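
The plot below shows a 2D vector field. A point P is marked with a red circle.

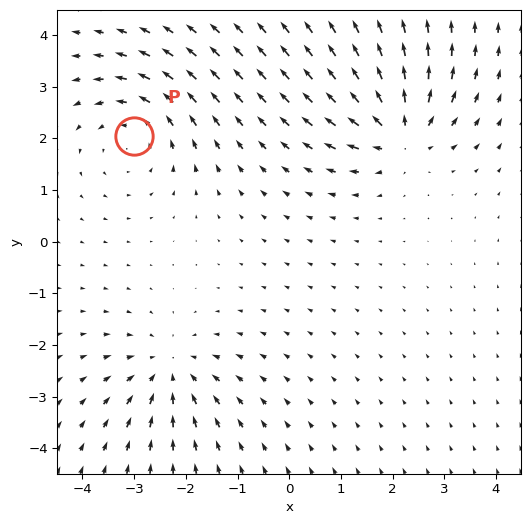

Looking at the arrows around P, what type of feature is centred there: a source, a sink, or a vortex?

vortex

At P (-3.0, 2.0) the arrows circulate counterclockwise. Divergence ≈0, curl about +3 — near-zero divergence with nonzero curl is a vortex.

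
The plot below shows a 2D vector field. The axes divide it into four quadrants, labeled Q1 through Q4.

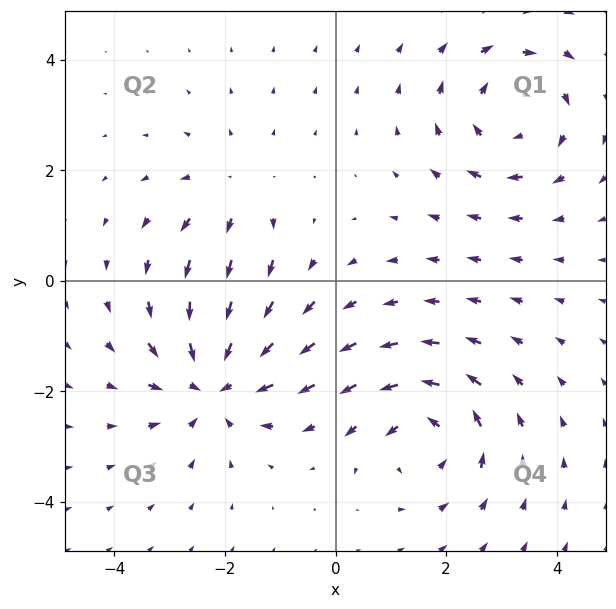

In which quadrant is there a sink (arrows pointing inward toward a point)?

Q3

The sink sits at approximately (-2.2, -1.8), which lies in quadrant Q3. The divergence there is about -5, negative as expected for a sink.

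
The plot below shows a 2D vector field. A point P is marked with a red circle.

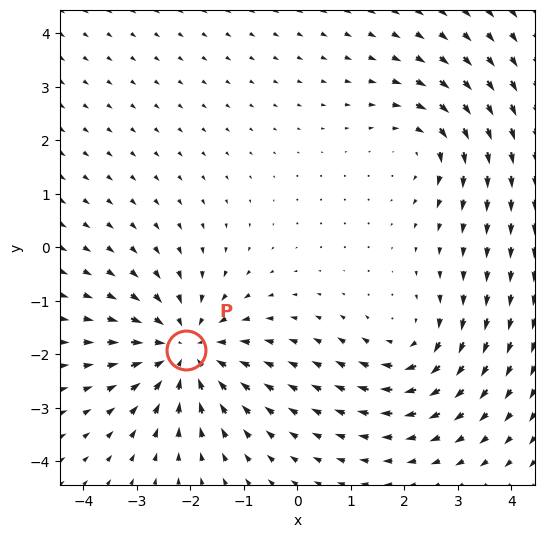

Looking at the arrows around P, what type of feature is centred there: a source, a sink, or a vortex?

At P (-2.1, -1.9) the arrows converge inward. Divergence about -4, curl ≈0 — negative divergence with near-zero curl is a sink.

sink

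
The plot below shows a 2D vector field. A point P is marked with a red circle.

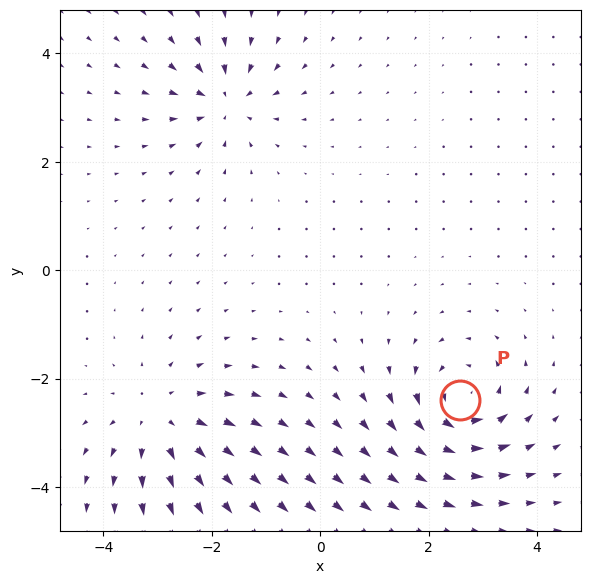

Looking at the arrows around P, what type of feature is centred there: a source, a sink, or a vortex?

At P (2.6, -2.4) the arrows circulate counterclockwise. Divergence ≈0, curl about +6 — near-zero divergence with nonzero curl is a vortex.

vortex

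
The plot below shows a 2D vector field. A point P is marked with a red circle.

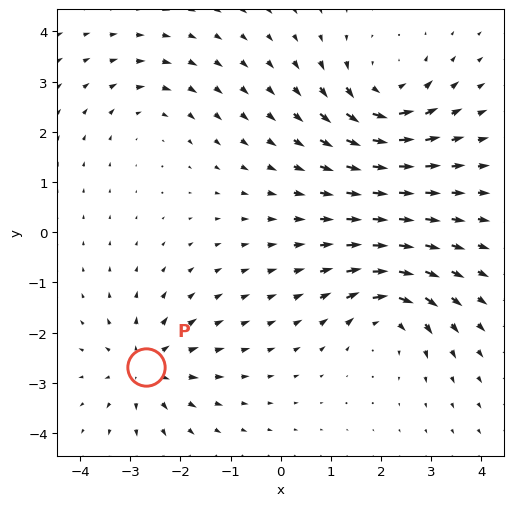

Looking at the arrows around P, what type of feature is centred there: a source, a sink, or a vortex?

At P (-2.7, -2.7) the arrows spread outward. Divergence about +4, curl ≈0 — positive divergence with near-zero curl is a source.

source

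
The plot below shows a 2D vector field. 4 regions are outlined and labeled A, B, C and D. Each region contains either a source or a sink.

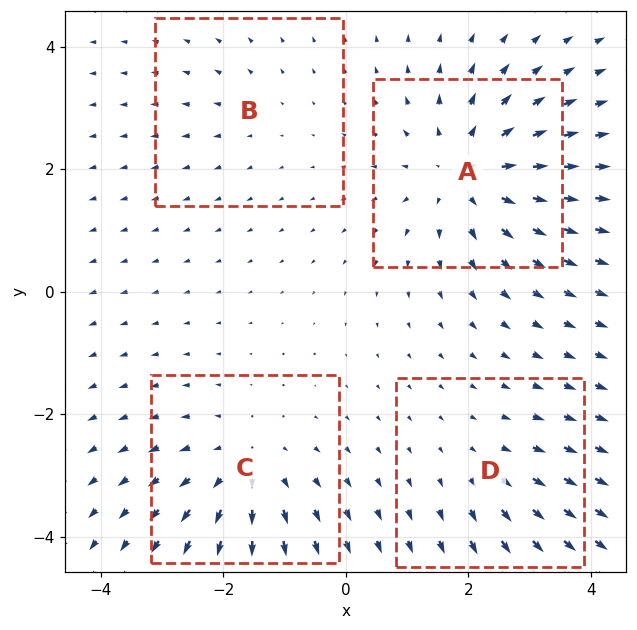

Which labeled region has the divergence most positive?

A

Divergence at each region's feature centre — A: about +6, B: about +2, C: about +5, D: about +3. Region A is most positive.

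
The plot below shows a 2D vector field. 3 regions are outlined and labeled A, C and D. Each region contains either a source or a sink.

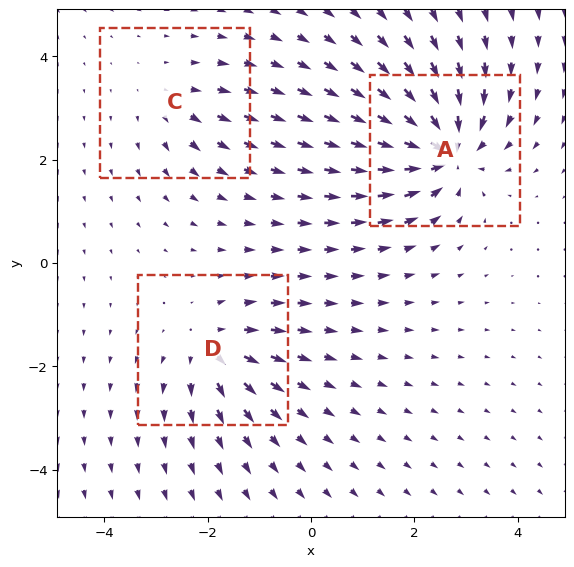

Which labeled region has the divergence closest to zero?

Divergence at each region's feature centre — A: about -6, C: about +2, D: about +4. Region C is closest to zero.

C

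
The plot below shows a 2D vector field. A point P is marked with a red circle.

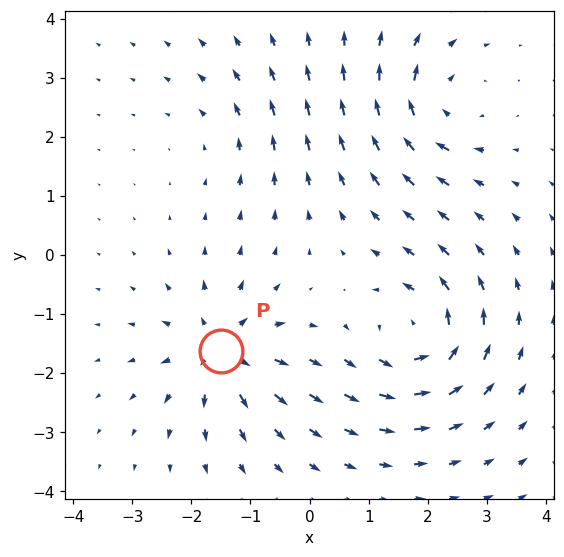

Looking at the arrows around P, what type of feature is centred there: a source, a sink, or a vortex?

At P (-1.5, -1.6) the arrows spread outward. Divergence about +6, curl ≈0 — positive divergence with near-zero curl is a source.

source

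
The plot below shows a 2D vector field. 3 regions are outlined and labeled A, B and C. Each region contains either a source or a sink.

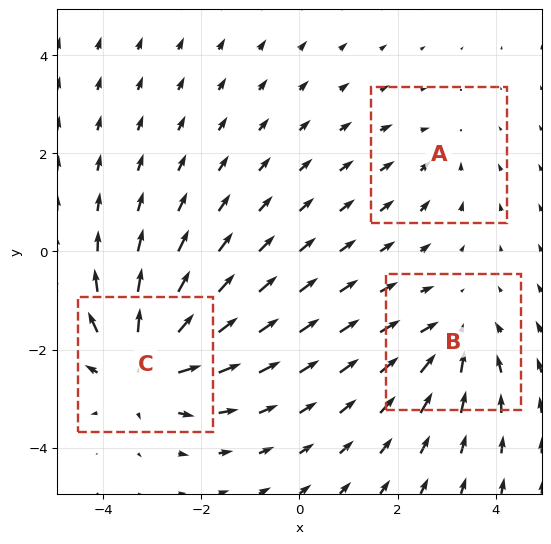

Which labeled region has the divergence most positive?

Divergence at each region's feature centre — A: about -2, B: about -3, C: about +4. Region C is most positive.

C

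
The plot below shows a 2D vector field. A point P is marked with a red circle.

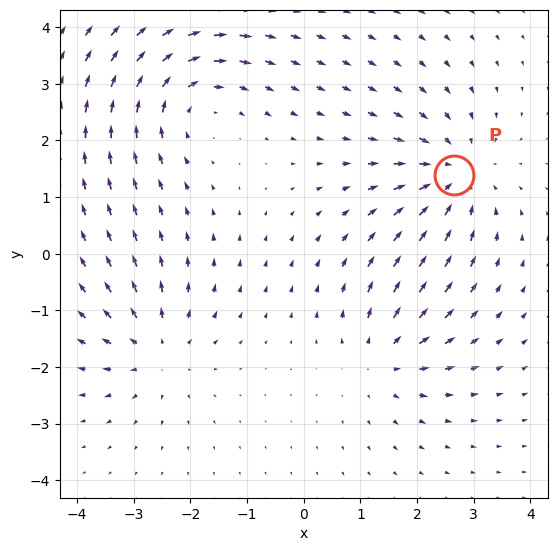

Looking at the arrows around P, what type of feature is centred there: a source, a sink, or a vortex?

sink

At P (2.7, 1.4) the arrows converge inward. Divergence about -4, curl ≈0 — negative divergence with near-zero curl is a sink.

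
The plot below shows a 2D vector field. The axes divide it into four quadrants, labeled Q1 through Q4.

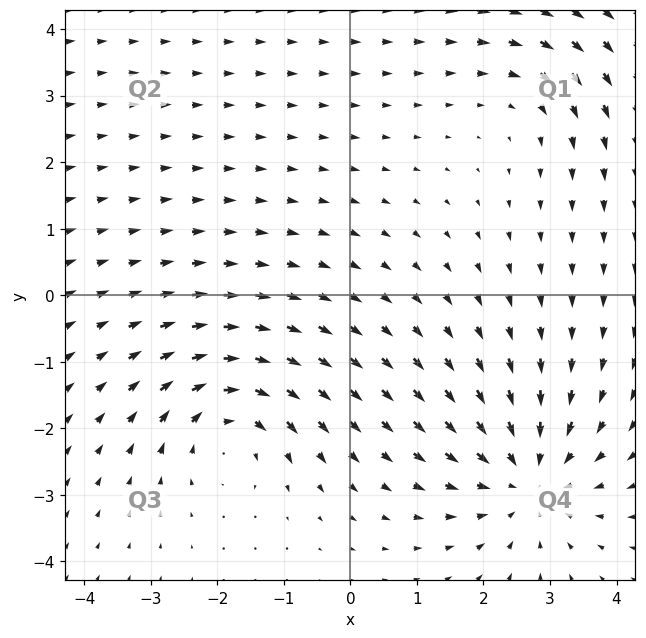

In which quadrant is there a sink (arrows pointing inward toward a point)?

Q4

The sink sits at approximately (2.7, -2.8), which lies in quadrant Q4. The divergence there is about -4, negative as expected for a sink.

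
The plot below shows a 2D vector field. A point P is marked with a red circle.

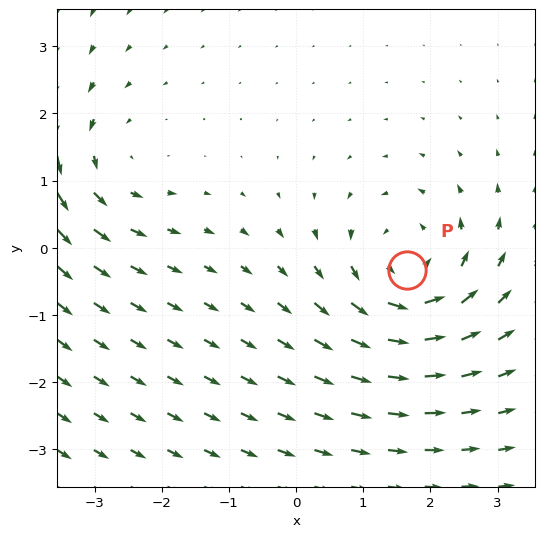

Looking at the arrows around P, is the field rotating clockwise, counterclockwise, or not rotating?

counterclockwise

Near P at (1.7, -0.3) the arrows circulate counterclockwise. The curl (z-component) there is about +4; positive curl means counterclockwise rotation.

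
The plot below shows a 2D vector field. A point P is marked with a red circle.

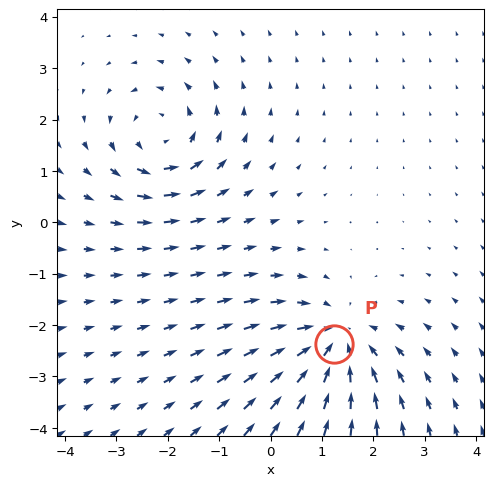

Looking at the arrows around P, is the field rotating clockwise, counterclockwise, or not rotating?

Near P at (1.2, -2.4) the arrows show no circulation. The curl there is ≈0.

not rotating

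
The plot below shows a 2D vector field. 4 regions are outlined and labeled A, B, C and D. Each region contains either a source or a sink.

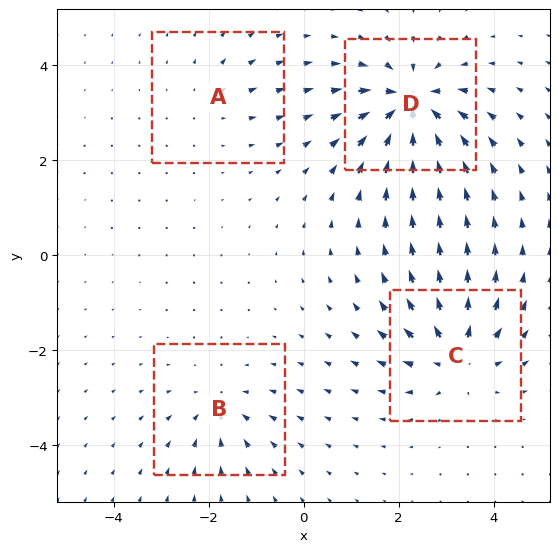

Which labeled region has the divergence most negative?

D

Divergence at each region's feature centre — A: about +2, B: about -4, C: about +6, D: about -8. Region D is most negative.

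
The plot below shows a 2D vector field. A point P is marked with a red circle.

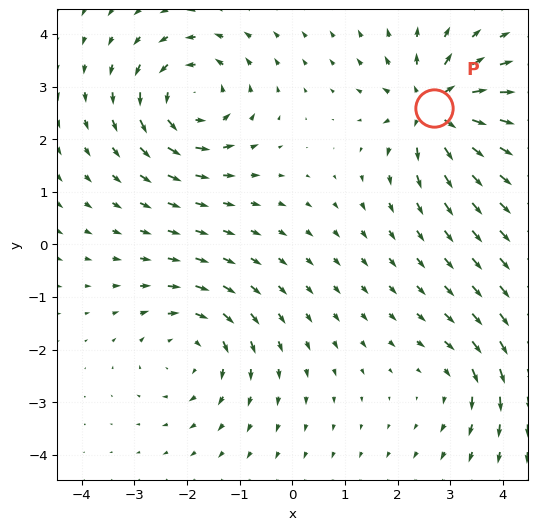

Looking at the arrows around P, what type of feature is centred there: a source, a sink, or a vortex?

source

At P (2.7, 2.6) the arrows spread outward. Divergence about +7, curl ≈0 — positive divergence with near-zero curl is a source.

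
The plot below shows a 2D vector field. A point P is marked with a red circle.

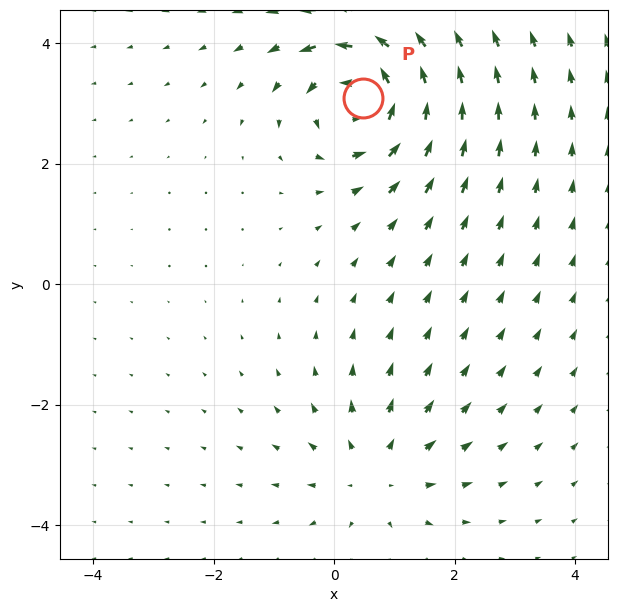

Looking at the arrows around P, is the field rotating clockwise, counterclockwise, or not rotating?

Near P at (0.5, 3.1) the arrows circulate counterclockwise. The curl (z-component) there is about +6; positive curl means counterclockwise rotation.

counterclockwise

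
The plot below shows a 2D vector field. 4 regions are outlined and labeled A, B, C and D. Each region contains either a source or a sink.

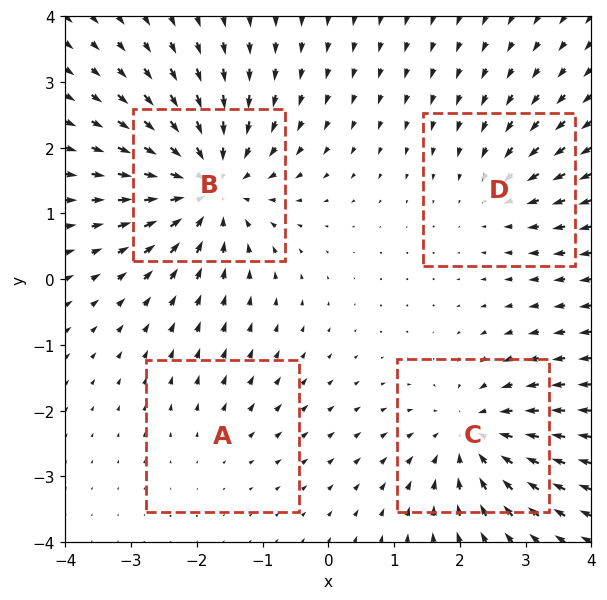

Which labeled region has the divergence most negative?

Divergence at each region's feature centre — A: about +2, B: about -7, C: about -5, D: about -3. Region B is most negative.

B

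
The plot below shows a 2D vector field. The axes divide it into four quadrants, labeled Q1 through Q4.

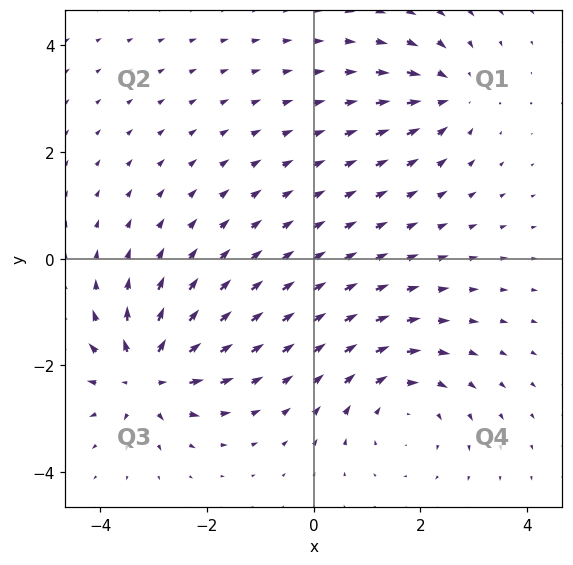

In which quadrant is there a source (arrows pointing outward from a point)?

The source sits at approximately (-3.1, -2.2), which lies in quadrant Q3. The divergence there is about +7, positive as expected for a source.

Q3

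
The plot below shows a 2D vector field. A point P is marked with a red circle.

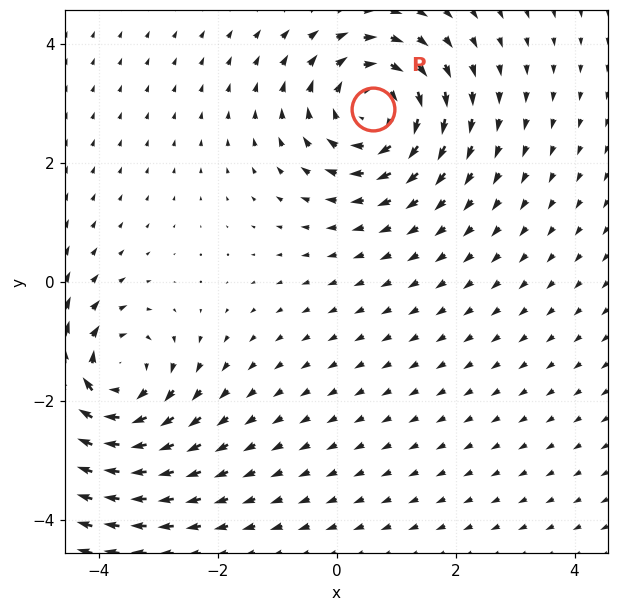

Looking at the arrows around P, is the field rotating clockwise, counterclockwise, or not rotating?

Near P at (0.6, 2.9) the arrows circulate clockwise. The curl (z-component) there is about -5; negative curl means clockwise rotation.

clockwise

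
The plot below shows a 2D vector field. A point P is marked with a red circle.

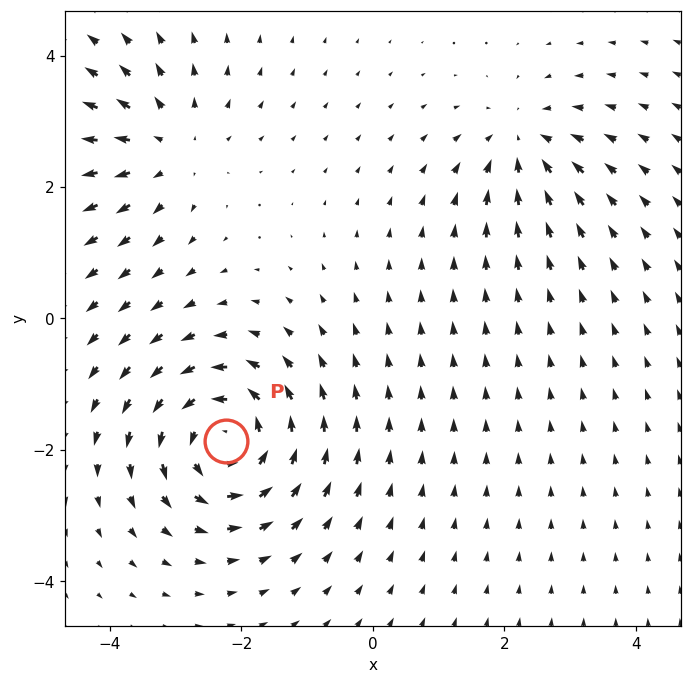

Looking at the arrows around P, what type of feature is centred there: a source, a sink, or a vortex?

At P (-2.2, -1.9) the arrows circulate counterclockwise. Divergence ≈0, curl about +5 — near-zero divergence with nonzero curl is a vortex.

vortex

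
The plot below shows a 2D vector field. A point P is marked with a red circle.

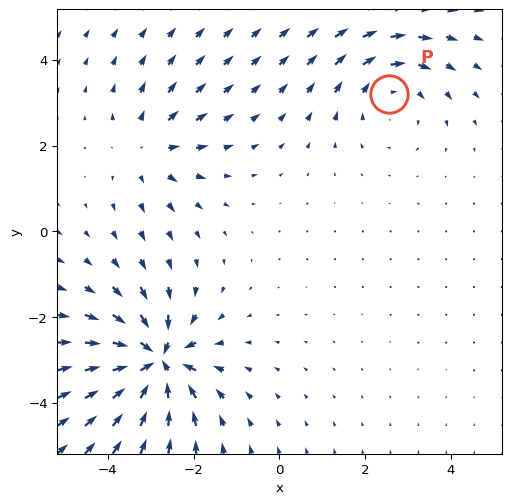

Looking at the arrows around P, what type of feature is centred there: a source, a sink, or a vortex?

vortex

At P (2.6, 3.2) the arrows circulate clockwise. Divergence ≈0, curl about -3 — near-zero divergence with nonzero curl is a vortex.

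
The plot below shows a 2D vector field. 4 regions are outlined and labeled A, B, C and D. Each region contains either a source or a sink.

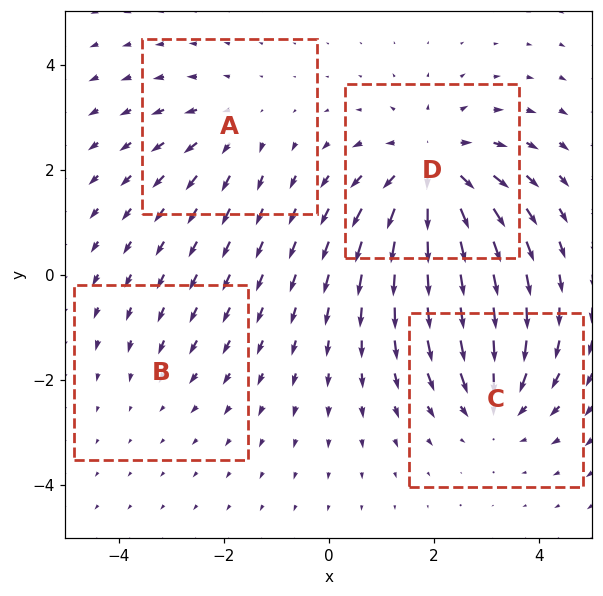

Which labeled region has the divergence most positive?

Divergence at each region's feature centre — A: about +3, B: about -2, C: about -5, D: about +7. Region D is most positive.

D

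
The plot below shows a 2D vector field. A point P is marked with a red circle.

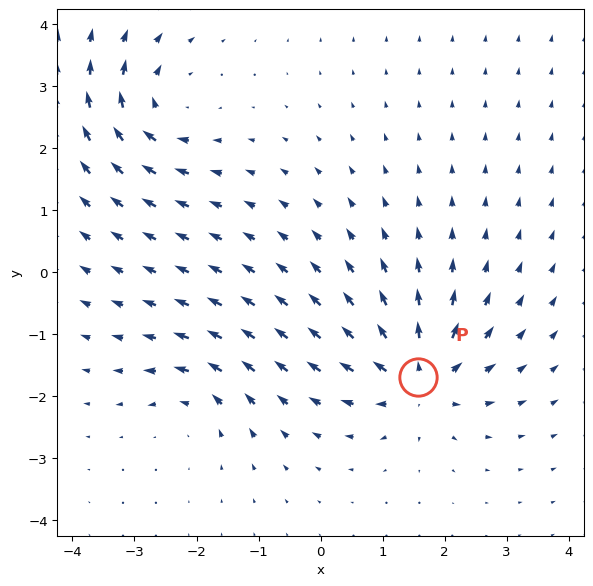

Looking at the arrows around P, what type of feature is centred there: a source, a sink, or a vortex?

At P (1.6, -1.7) the arrows spread outward. Divergence about +6, curl ≈0 — positive divergence with near-zero curl is a source.

source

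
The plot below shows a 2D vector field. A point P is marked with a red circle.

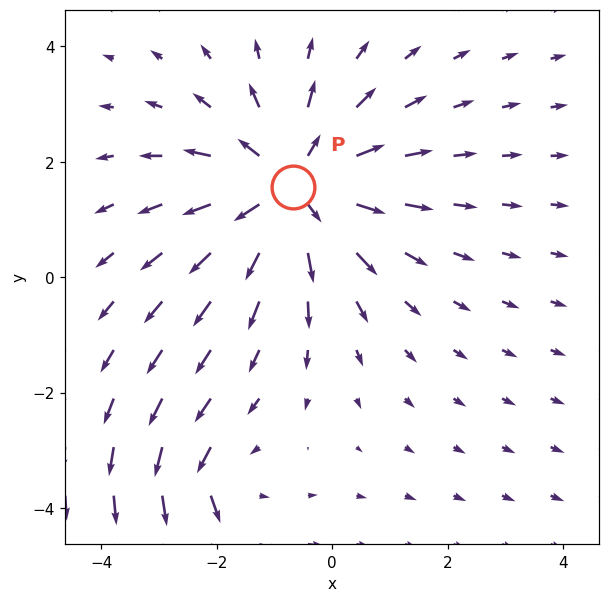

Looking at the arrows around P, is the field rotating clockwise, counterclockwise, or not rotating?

not rotating

Near P at (-0.7, 1.6) the arrows show no circulation. The curl there is ≈0.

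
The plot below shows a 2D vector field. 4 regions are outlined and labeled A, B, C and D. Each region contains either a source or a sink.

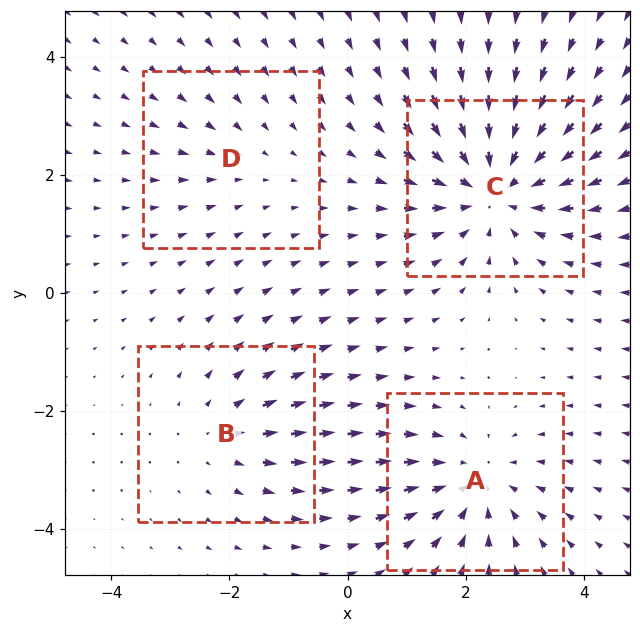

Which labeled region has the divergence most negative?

C

Divergence at each region's feature centre — A: about -4, B: about +3, C: about -6, D: about -2. Region C is most negative.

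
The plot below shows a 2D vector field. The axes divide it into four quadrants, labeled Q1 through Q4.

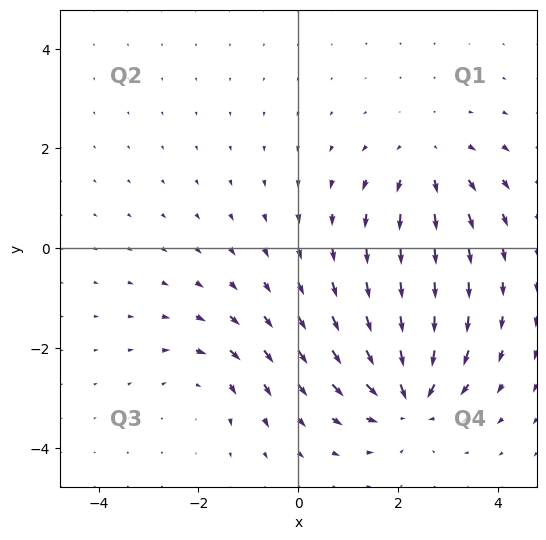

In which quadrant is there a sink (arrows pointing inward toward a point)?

The sink sits at approximately (2.2, -3.0), which lies in quadrant Q4. The divergence there is about -5, negative as expected for a sink.

Q4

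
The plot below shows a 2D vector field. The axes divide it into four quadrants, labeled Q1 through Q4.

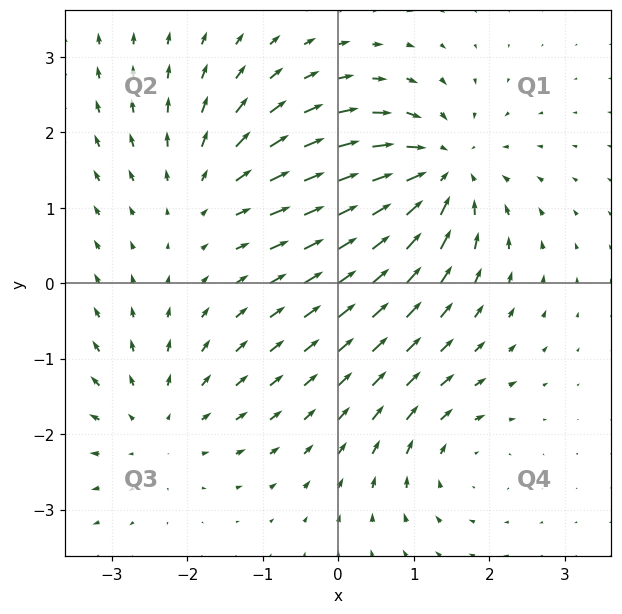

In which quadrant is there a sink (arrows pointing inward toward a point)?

Q1

The sink sits at approximately (1.3, 1.5), which lies in quadrant Q1. The divergence there is about -5, negative as expected for a sink.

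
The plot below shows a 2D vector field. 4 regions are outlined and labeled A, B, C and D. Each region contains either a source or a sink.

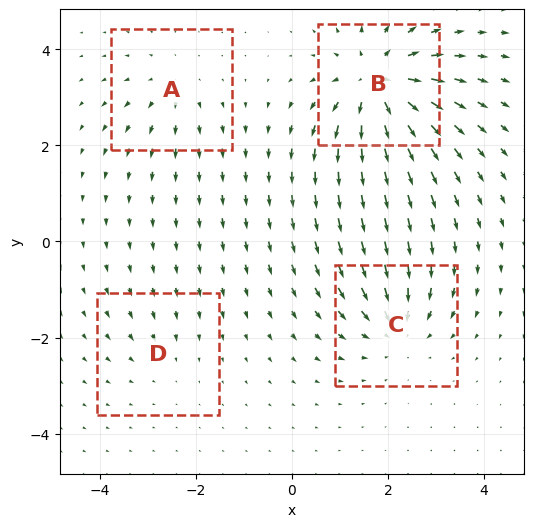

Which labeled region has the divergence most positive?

Divergence at each region's feature centre — A: about +3, B: about +7, C: about -5, D: about -2. Region B is most positive.

B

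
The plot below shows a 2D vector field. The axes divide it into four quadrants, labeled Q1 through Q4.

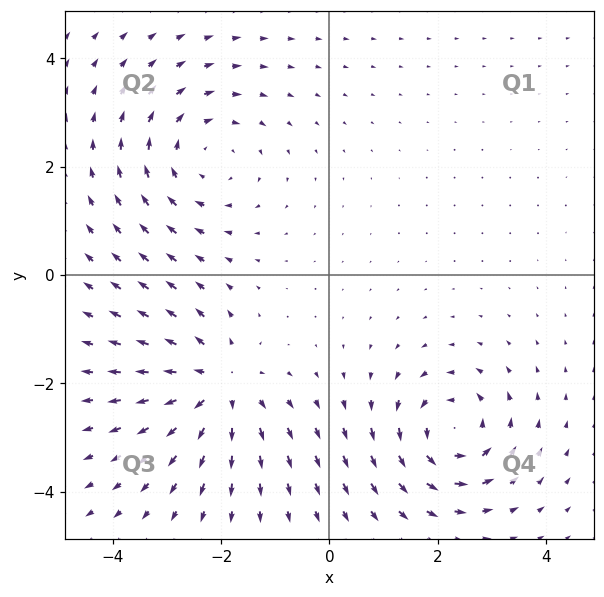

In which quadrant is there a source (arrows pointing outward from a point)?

The source sits at approximately (-2.1, -2.1), which lies in quadrant Q3. The divergence there is about +5, positive as expected for a source.

Q3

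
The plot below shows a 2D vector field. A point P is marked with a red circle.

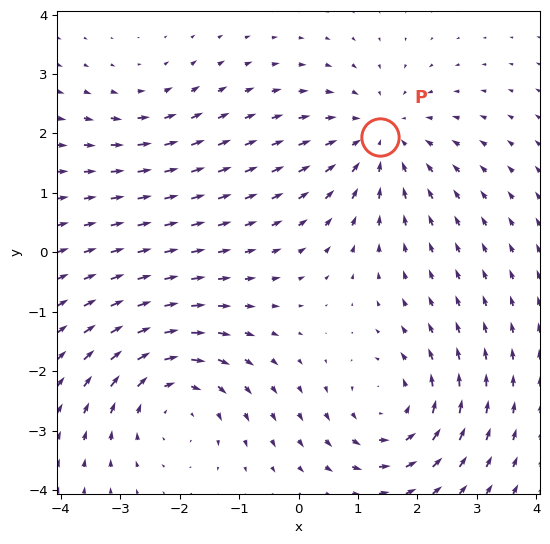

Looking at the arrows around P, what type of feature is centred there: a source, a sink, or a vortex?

At P (1.4, 1.9) the arrows converge inward. Divergence about -4, curl ≈0 — negative divergence with near-zero curl is a sink.

sink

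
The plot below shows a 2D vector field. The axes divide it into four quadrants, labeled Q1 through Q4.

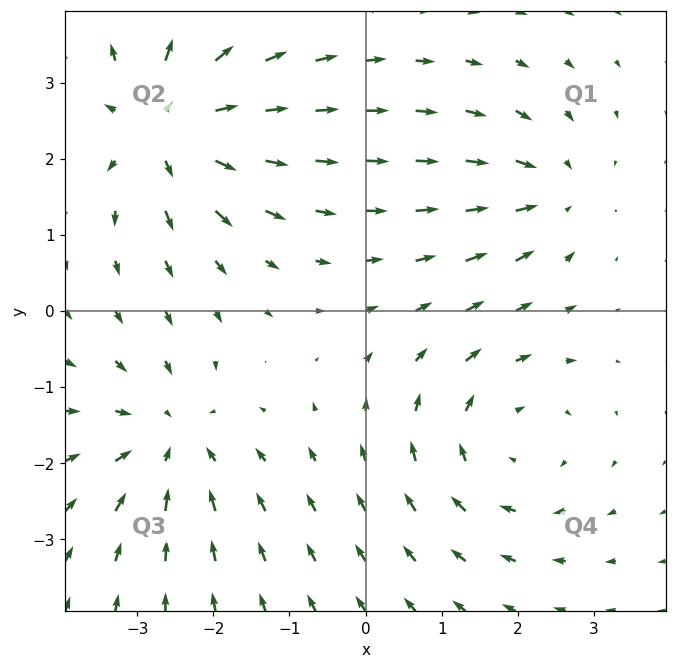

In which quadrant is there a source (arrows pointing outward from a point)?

The source sits at approximately (-2.6, 2.4), which lies in quadrant Q2. The divergence there is about +6, positive as expected for a source.

Q2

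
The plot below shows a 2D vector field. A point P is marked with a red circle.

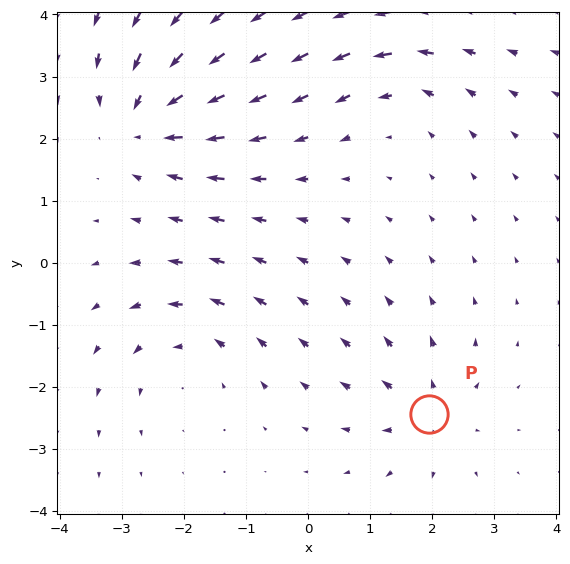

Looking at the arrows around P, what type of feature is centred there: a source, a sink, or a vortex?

source

At P (1.9, -2.4) the arrows spread outward. Divergence about +4, curl ≈0 — positive divergence with near-zero curl is a source.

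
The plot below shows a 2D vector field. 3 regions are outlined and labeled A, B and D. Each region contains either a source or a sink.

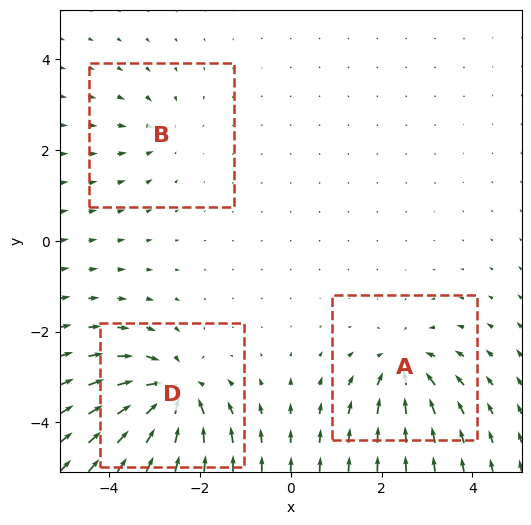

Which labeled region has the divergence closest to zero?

B

Divergence at each region's feature centre — A: about -4, B: about -2, D: about -6. Region B is closest to zero.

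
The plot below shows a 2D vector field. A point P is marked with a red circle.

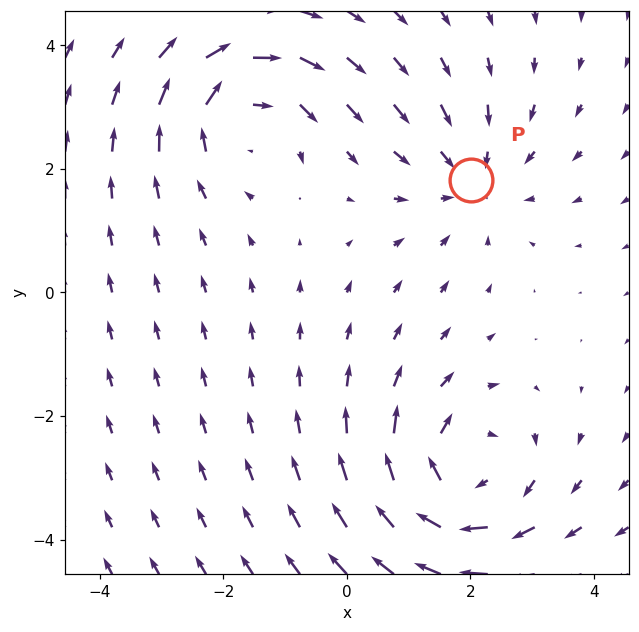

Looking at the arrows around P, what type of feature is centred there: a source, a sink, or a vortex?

At P (2.0, 1.8) the arrows converge inward. Divergence about -2, curl ≈0 — negative divergence with near-zero curl is a sink.

sink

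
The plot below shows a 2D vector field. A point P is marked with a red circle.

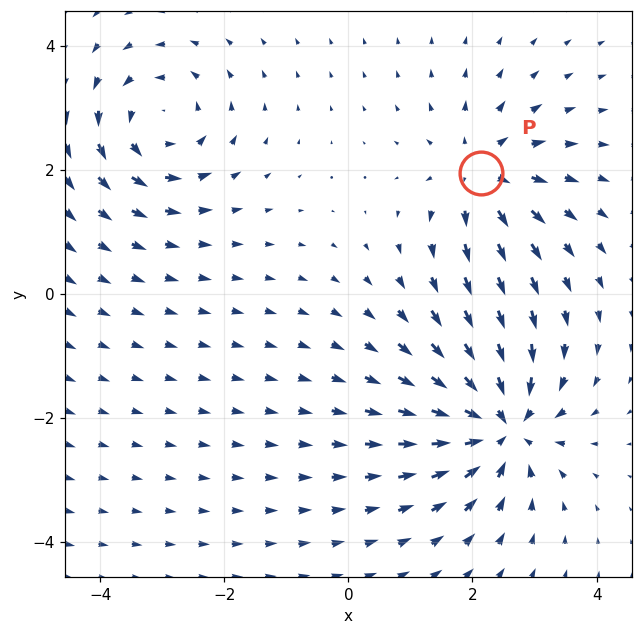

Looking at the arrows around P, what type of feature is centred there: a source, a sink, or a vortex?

At P (2.1, 1.9) the arrows spread outward. Divergence about +4, curl ≈0 — positive divergence with near-zero curl is a source.

source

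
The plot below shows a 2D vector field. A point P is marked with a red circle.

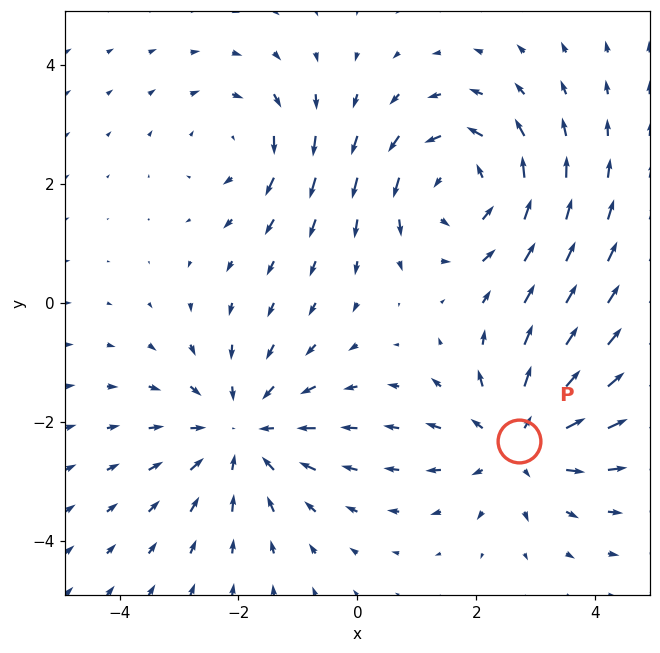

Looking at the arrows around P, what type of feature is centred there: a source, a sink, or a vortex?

At P (2.7, -2.3) the arrows spread outward. Divergence about +4, curl ≈0 — positive divergence with near-zero curl is a source.

source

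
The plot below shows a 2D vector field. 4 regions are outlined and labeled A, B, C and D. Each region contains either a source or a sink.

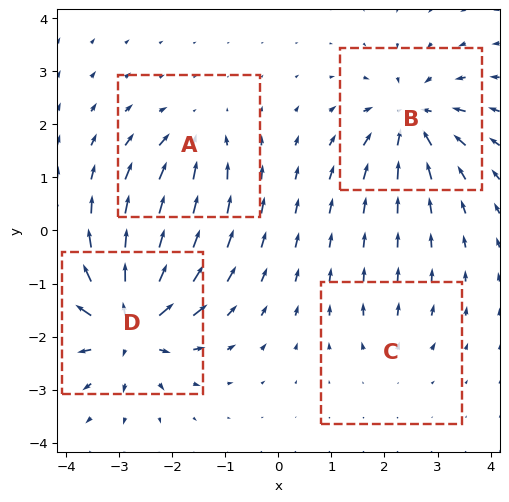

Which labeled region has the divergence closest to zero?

Divergence at each region's feature centre — A: about -4, B: about -7, C: about +3, D: about +9. Region C is closest to zero.

C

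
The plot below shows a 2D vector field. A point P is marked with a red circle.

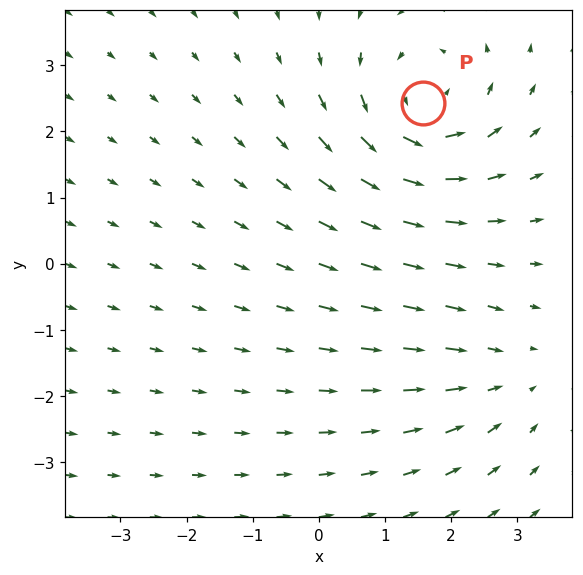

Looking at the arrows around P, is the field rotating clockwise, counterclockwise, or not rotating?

Near P at (1.6, 2.4) the arrows circulate counterclockwise. The curl (z-component) there is about +5; positive curl means counterclockwise rotation.

counterclockwise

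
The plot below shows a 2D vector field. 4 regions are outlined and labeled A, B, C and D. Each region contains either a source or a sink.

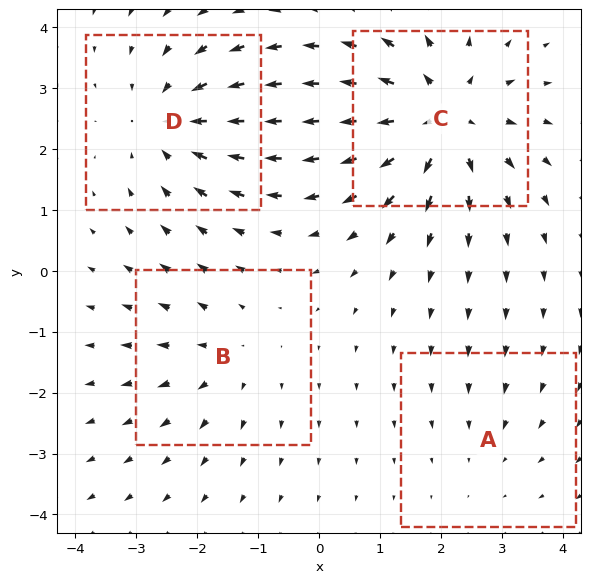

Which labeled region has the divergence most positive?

C

Divergence at each region's feature centre — A: about -2, B: about +3, C: about +6, D: about -4. Region C is most positive.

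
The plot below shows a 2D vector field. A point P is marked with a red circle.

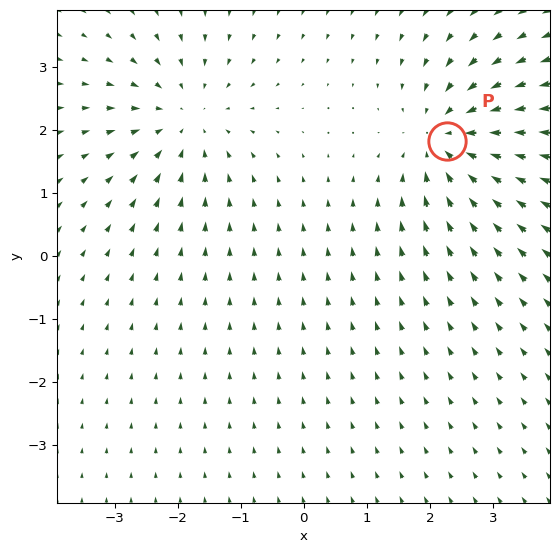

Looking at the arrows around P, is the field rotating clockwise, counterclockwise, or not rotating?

not rotating

Near P at (2.3, 1.8) the arrows show no circulation. The curl there is ≈0.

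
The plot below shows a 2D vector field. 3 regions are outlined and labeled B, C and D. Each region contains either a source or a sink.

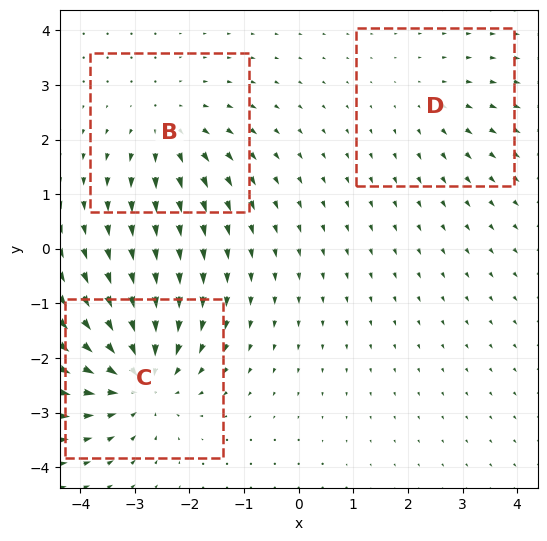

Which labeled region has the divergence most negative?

C

Divergence at each region's feature centre — B: about +3, C: about -5, D: about +2. Region C is most negative.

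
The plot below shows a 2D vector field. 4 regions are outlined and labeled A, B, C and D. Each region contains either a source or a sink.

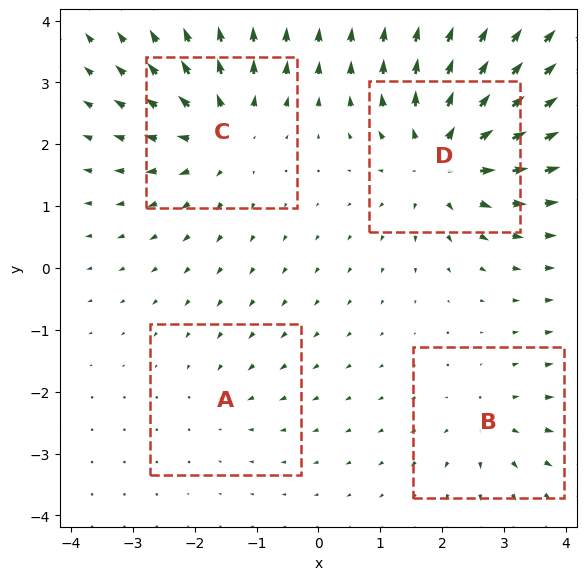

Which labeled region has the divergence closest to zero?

Divergence at each region's feature centre — A: about -2, B: about +3, C: about +5, D: about +7. Region A is closest to zero.

A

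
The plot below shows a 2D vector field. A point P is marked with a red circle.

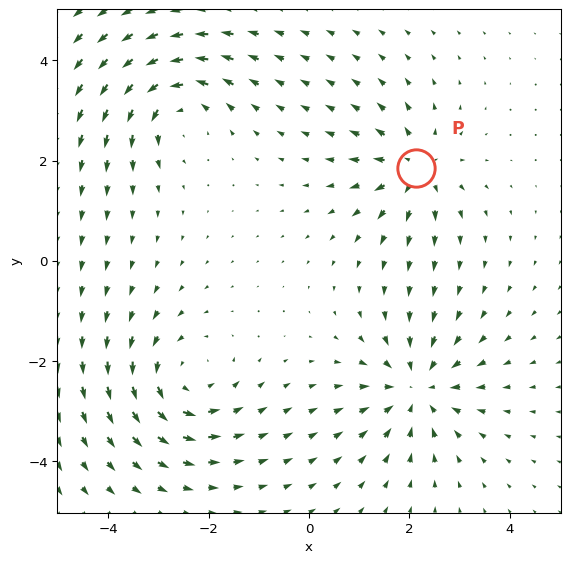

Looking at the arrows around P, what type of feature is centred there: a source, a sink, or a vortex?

At P (2.1, 1.8) the arrows spread outward. Divergence about +5, curl ≈0 — positive divergence with near-zero curl is a source.

source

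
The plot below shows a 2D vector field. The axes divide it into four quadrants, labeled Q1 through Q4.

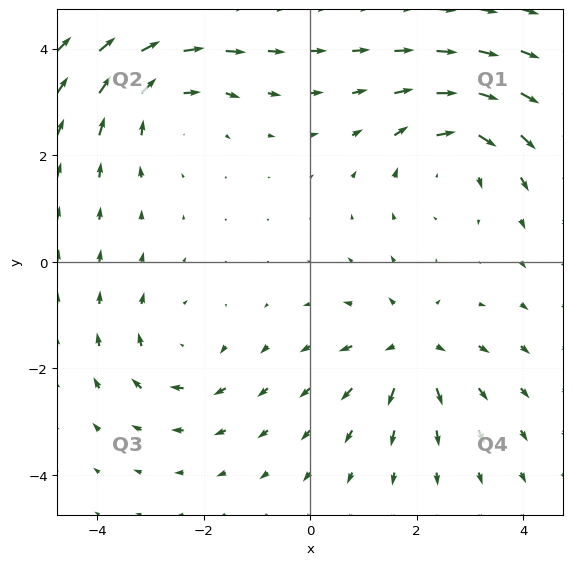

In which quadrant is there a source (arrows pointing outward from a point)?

Q4

The source sits at approximately (1.9, -1.6), which lies in quadrant Q4. The divergence there is about +5, positive as expected for a source.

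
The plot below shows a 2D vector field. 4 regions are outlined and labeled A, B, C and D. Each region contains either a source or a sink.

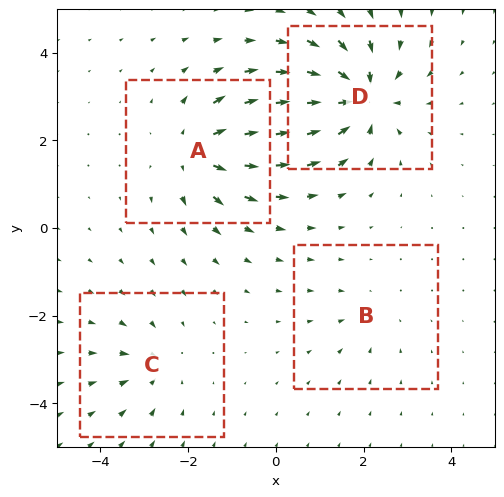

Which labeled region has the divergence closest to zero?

B

Divergence at each region's feature centre — A: about +6, B: about -3, C: about -4, D: about -8. Region B is closest to zero.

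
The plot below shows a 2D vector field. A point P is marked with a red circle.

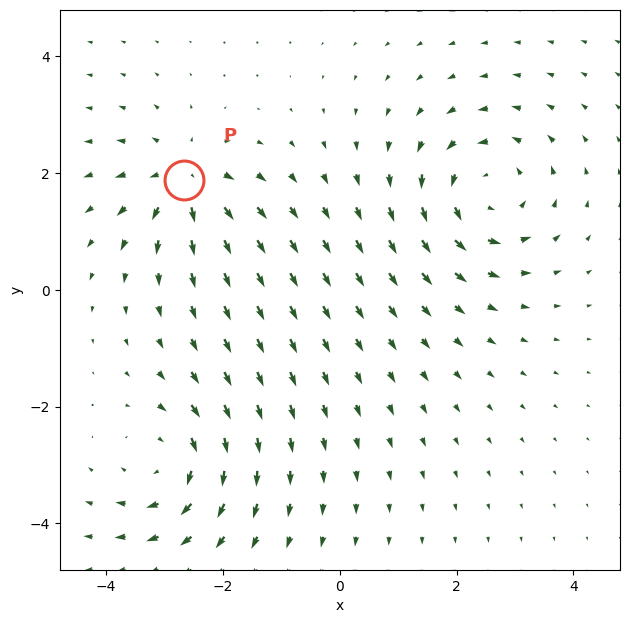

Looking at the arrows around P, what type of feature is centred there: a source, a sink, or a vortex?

source

At P (-2.7, 1.9) the arrows spread outward. Divergence about +4, curl ≈0 — positive divergence with near-zero curl is a source.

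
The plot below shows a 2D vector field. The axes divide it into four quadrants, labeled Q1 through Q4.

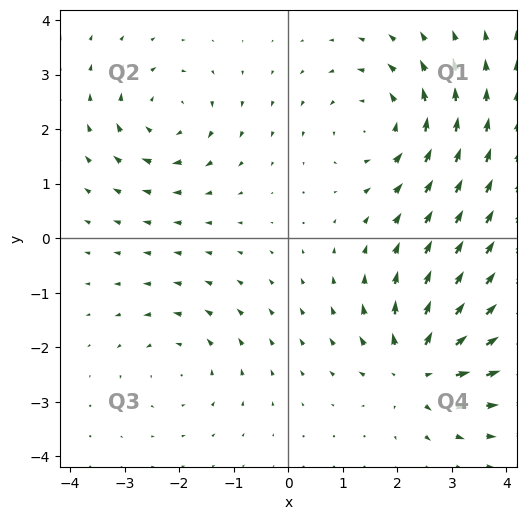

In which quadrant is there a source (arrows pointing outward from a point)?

The source sits at approximately (2.4, -2.4), which lies in quadrant Q4. The divergence there is about +6, positive as expected for a source.

Q4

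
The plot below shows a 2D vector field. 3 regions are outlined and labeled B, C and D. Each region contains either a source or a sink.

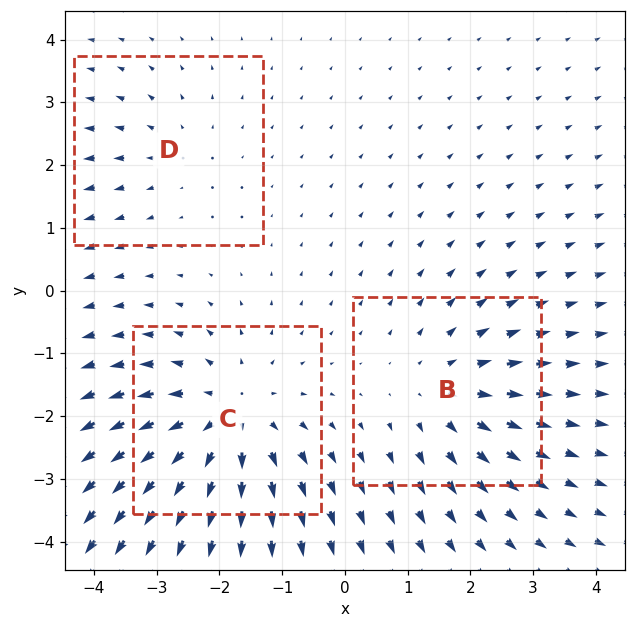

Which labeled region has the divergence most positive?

Divergence at each region's feature centre — B: about +3, C: about +4, D: about +2. Region C is most positive.

C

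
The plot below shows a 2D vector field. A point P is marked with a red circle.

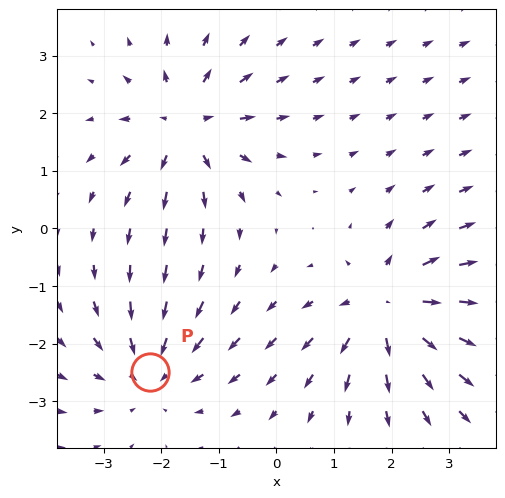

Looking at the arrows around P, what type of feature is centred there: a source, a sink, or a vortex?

sink

At P (-2.2, -2.5) the arrows converge inward. Divergence about -3, curl ≈0 — negative divergence with near-zero curl is a sink.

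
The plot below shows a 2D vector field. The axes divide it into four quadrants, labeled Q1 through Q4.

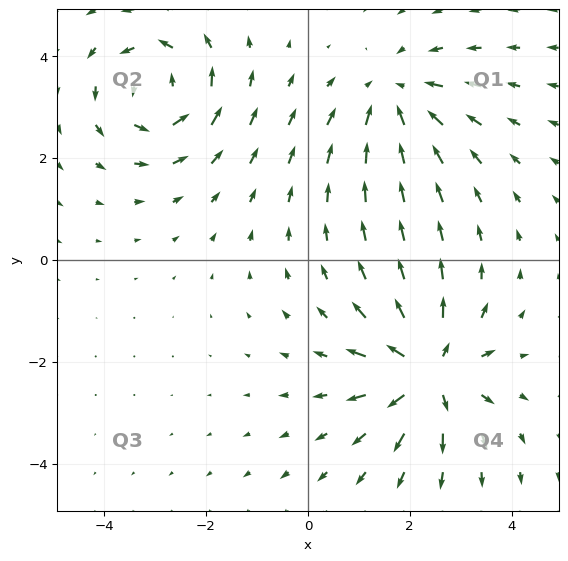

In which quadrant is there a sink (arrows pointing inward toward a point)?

Q1

The sink sits at approximately (1.7, 3.2), which lies in quadrant Q1. The divergence there is about -3, negative as expected for a sink.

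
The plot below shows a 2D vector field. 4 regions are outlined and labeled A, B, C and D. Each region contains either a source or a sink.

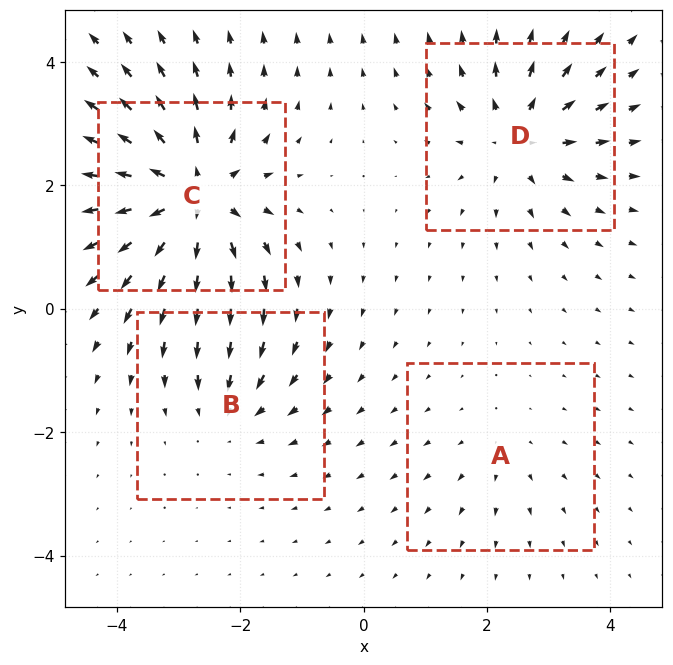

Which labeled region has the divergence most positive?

Divergence at each region's feature centre — A: about +2, B: about -3, C: about +8, D: about +5. Region C is most positive.

C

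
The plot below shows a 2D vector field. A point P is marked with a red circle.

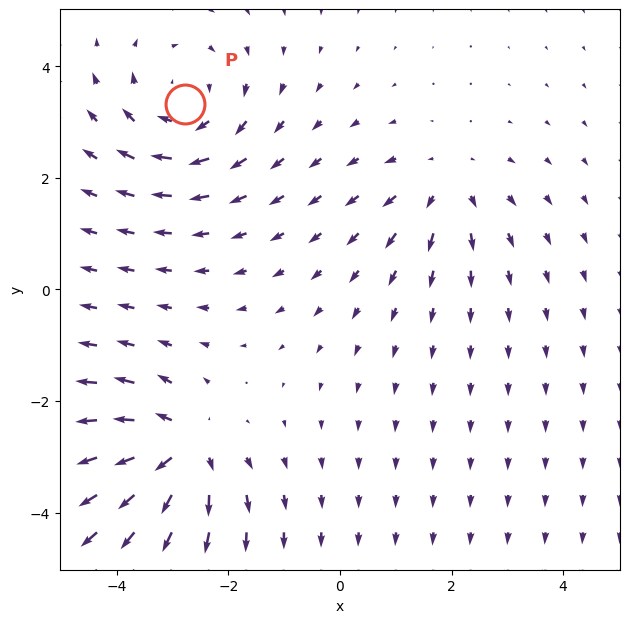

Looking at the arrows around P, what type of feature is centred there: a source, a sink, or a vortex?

vortex

At P (-2.8, 3.3) the arrows circulate clockwise. Divergence ≈0, curl about -3 — near-zero divergence with nonzero curl is a vortex.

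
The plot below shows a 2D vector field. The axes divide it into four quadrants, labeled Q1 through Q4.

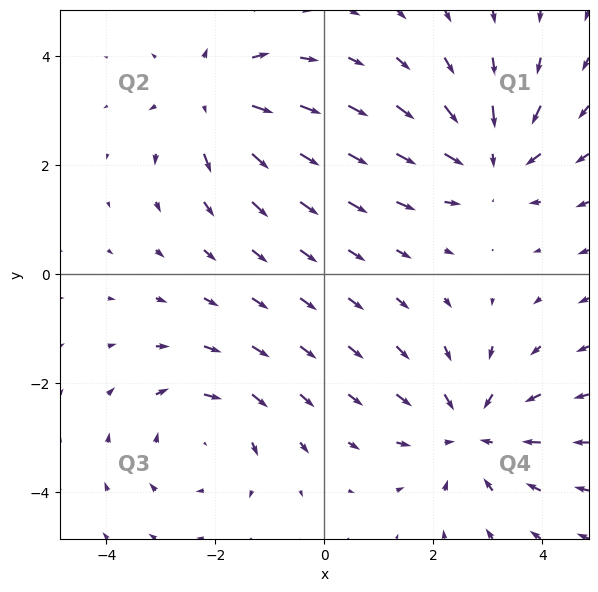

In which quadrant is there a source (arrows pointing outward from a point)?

Q2

The source sits at approximately (-2.0, 3.2), which lies in quadrant Q2. The divergence there is about +3, positive as expected for a source.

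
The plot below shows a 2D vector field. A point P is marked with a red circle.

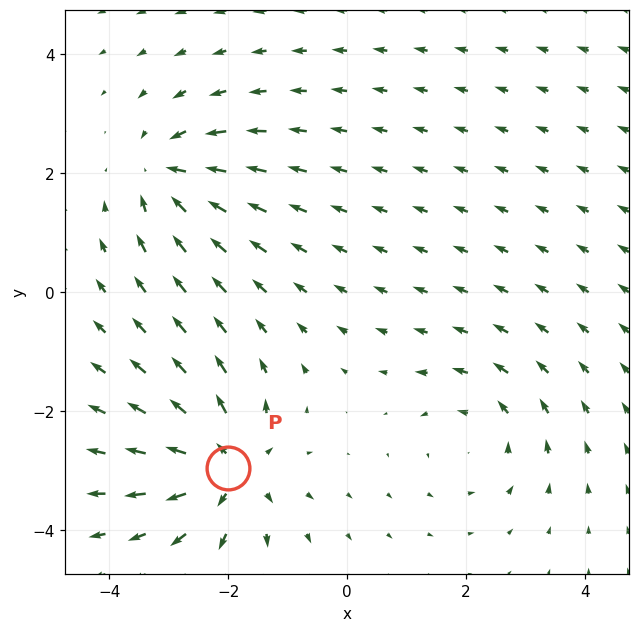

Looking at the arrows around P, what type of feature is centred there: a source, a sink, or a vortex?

At P (-2.0, -2.9) the arrows spread outward. Divergence about +6, curl ≈0 — positive divergence with near-zero curl is a source.

source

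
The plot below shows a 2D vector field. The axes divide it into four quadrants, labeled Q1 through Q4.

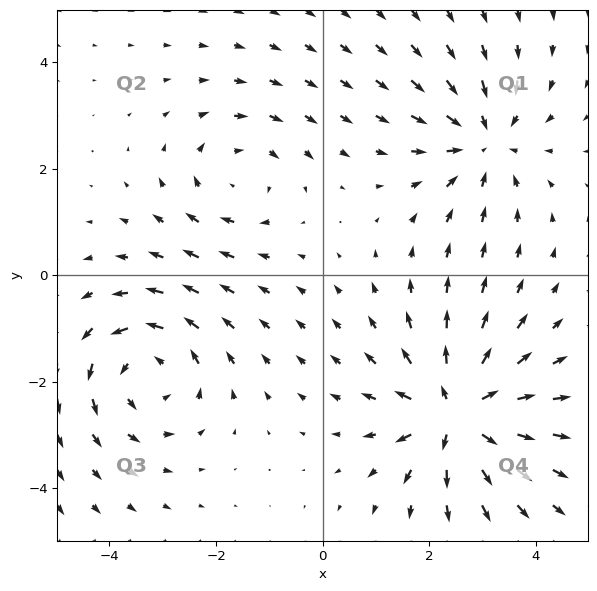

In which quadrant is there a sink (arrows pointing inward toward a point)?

Q1

The sink sits at approximately (3.0, 2.5), which lies in quadrant Q1. The divergence there is about -3, negative as expected for a sink.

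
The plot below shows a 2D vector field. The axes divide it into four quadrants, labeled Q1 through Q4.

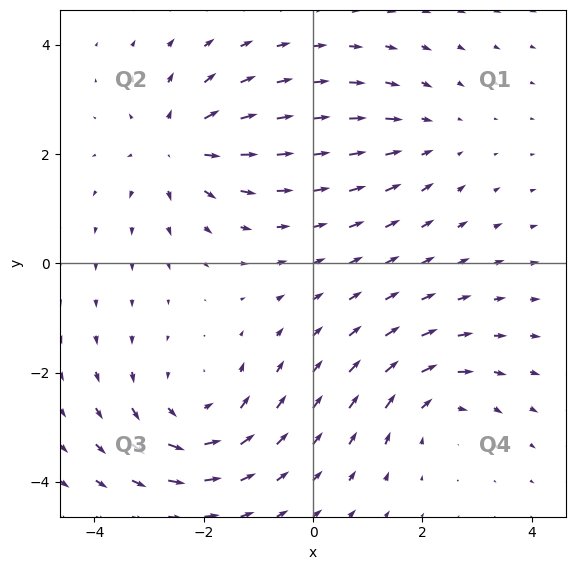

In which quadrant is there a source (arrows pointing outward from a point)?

Q2

The source sits at approximately (-2.5, 2.1), which lies in quadrant Q2. The divergence there is about +4, positive as expected for a source.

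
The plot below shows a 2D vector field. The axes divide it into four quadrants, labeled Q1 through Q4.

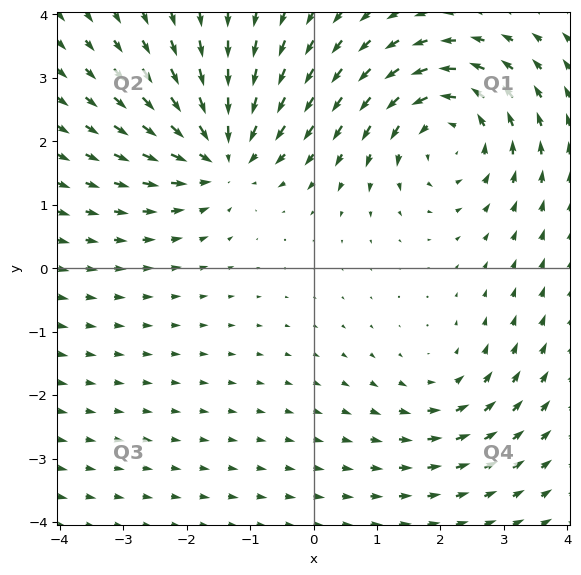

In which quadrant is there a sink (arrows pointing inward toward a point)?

The sink sits at approximately (-1.4, 1.8), which lies in quadrant Q2. The divergence there is about -5, negative as expected for a sink.

Q2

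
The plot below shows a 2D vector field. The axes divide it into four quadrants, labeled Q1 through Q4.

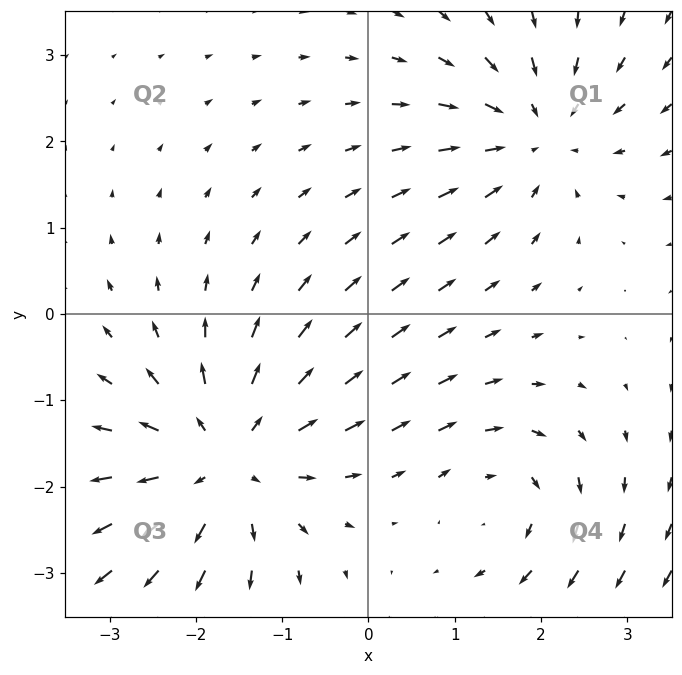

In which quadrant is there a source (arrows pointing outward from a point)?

The source sits at approximately (-1.7, -1.7), which lies in quadrant Q3. The divergence there is about +5, positive as expected for a source.

Q3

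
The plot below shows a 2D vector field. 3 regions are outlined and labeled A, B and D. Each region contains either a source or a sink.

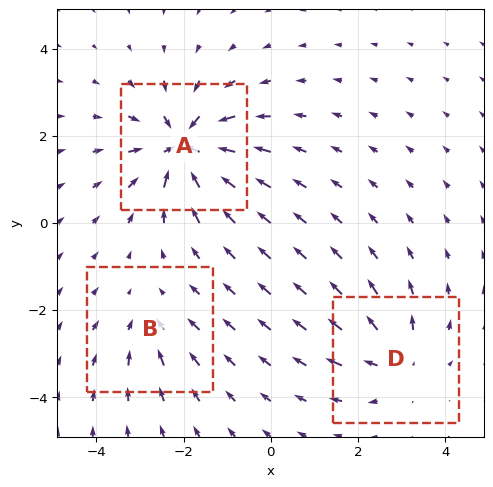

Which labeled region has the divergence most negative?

Divergence at each region's feature centre — A: about -6, B: about -2, D: about +3. Region A is most negative.

A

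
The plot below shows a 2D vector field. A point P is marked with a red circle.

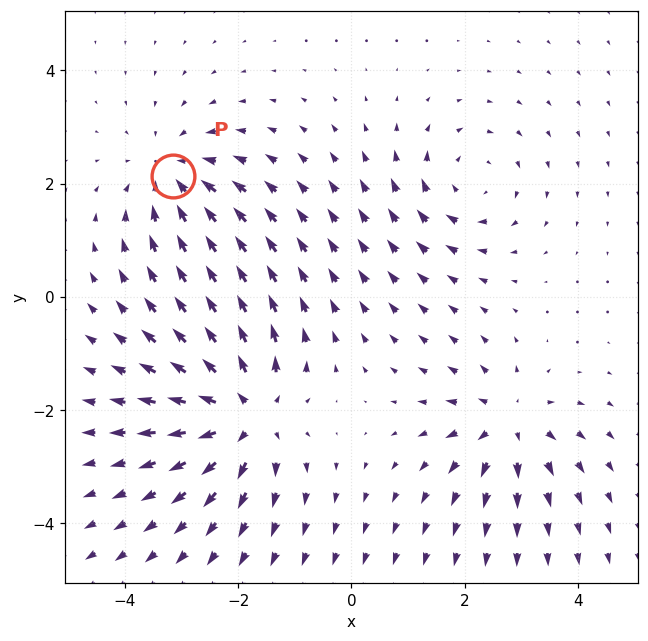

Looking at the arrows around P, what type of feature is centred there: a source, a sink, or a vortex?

sink

At P (-3.2, 2.1) the arrows converge inward. Divergence about -3, curl ≈0 — negative divergence with near-zero curl is a sink.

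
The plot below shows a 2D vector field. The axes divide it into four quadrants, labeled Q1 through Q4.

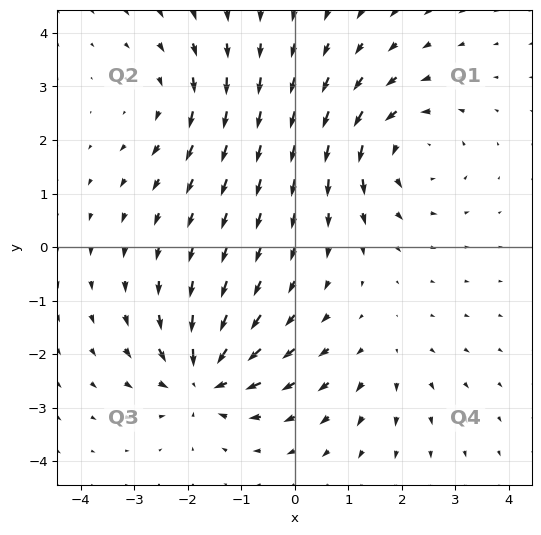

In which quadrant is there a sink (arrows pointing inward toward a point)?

Q3

The sink sits at approximately (-1.7, -2.5), which lies in quadrant Q3. The divergence there is about -7, negative as expected for a sink.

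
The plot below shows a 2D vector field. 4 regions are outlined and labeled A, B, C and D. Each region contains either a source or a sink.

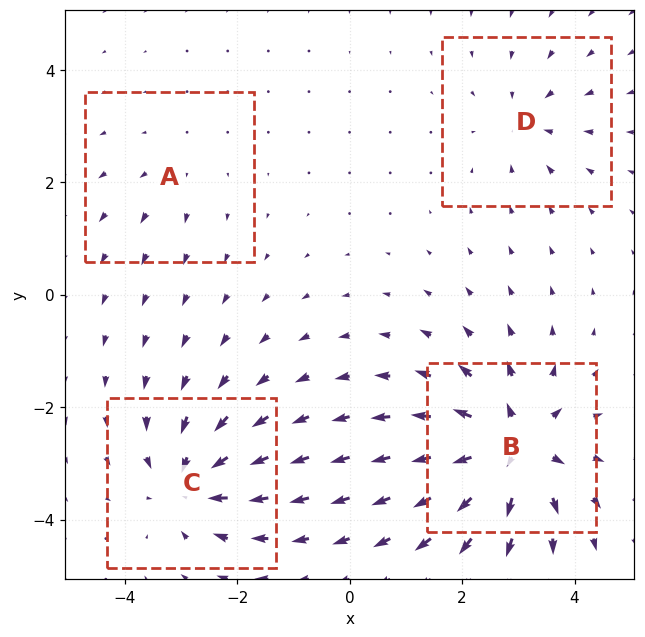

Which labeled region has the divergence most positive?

B

Divergence at each region's feature centre — A: about +2, B: about +8, C: about -6, D: about -4. Region B is most positive.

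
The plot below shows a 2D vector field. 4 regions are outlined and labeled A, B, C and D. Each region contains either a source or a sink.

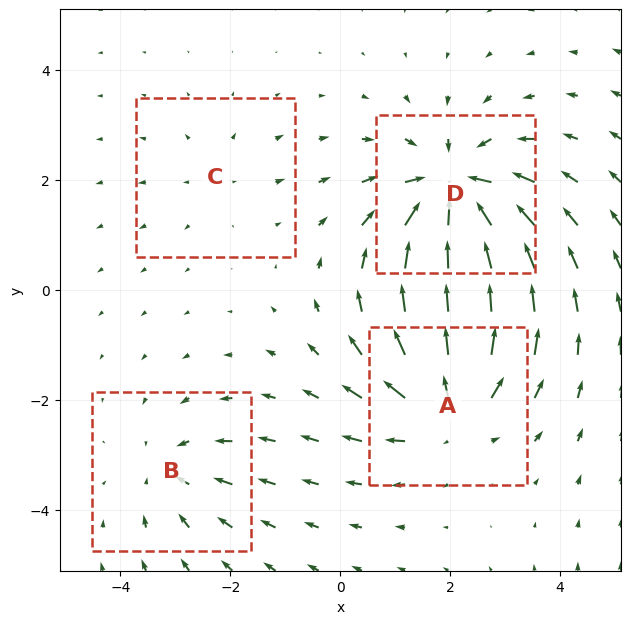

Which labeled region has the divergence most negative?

D

Divergence at each region's feature centre — A: about +5, B: about -3, C: about +2, D: about -7. Region D is most negative.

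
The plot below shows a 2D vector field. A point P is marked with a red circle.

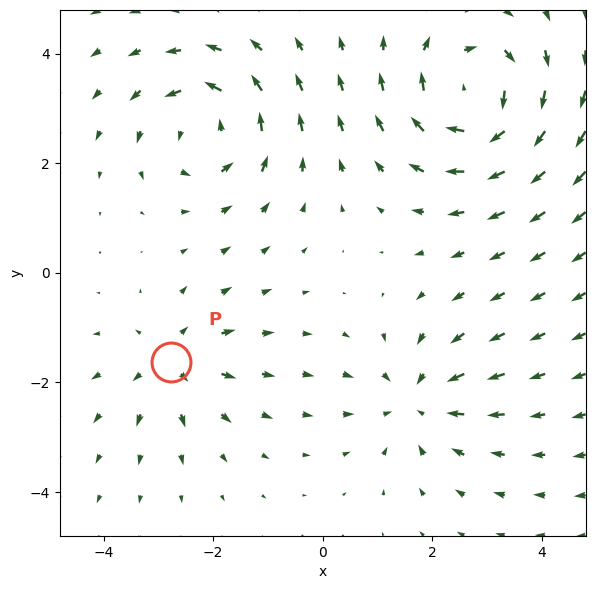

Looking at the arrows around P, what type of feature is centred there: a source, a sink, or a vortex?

source

At P (-2.8, -1.6) the arrows spread outward. Divergence about +4, curl ≈0 — positive divergence with near-zero curl is a source.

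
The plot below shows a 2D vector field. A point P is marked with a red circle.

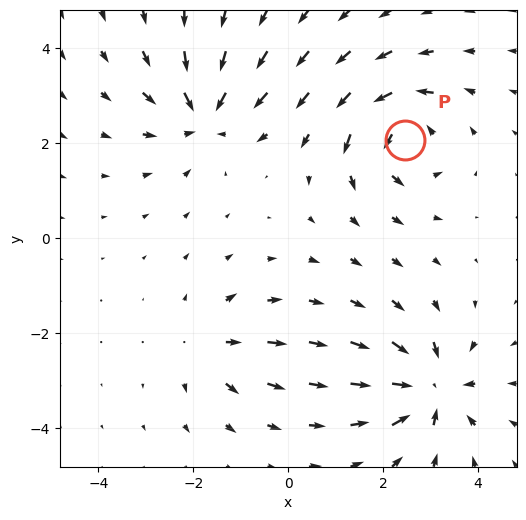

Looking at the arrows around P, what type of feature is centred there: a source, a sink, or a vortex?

vortex

At P (2.5, 2.1) the arrows circulate counterclockwise. Divergence ≈0, curl about +6 — near-zero divergence with nonzero curl is a vortex.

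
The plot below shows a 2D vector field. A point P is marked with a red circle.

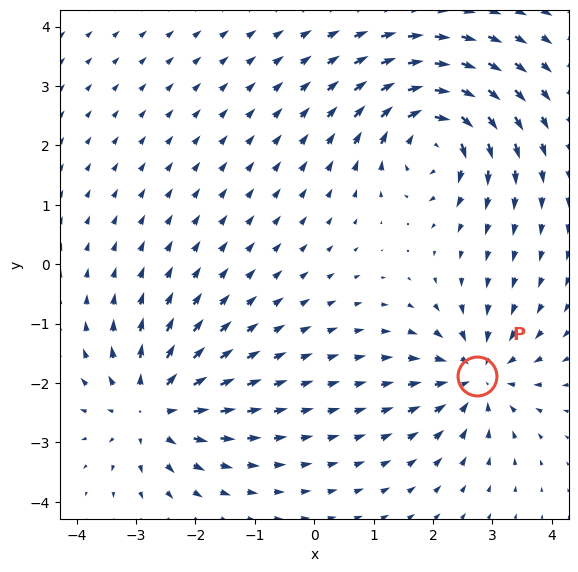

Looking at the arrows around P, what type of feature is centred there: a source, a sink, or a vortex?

sink

At P (2.7, -1.9) the arrows converge inward. Divergence about -5, curl ≈0 — negative divergence with near-zero curl is a sink.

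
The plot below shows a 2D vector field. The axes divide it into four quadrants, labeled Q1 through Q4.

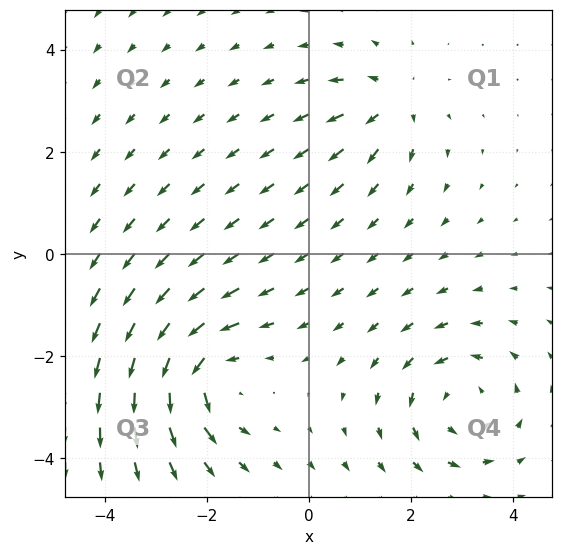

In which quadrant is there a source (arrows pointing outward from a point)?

The source sits at approximately (1.6, 3.0), which lies in quadrant Q1. The divergence there is about +4, positive as expected for a source.

Q1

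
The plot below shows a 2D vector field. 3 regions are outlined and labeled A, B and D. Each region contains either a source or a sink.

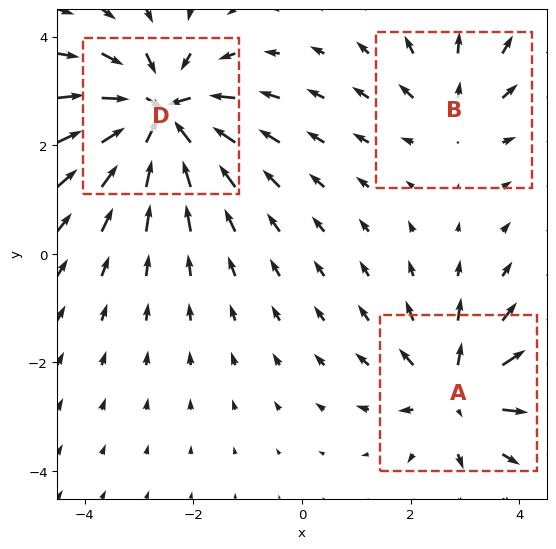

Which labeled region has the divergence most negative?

D

Divergence at each region's feature centre — A: about +4, B: about +2, D: about -5. Region D is most negative.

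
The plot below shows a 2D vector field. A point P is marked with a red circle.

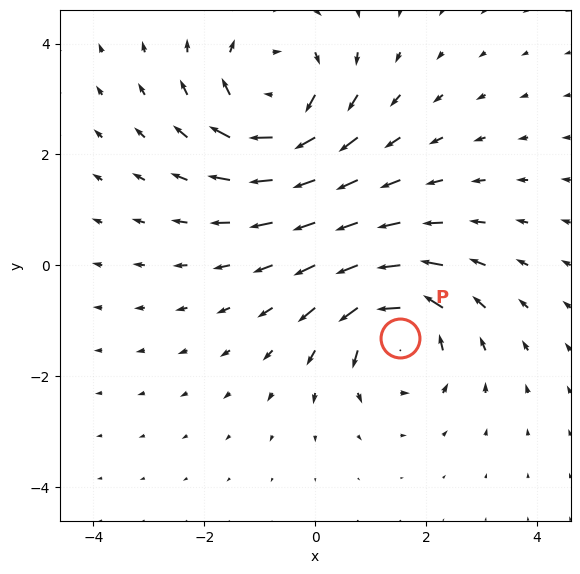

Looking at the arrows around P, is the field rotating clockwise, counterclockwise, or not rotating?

Near P at (1.5, -1.3) the arrows circulate counterclockwise. The curl (z-component) there is about +5; positive curl means counterclockwise rotation.

counterclockwise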